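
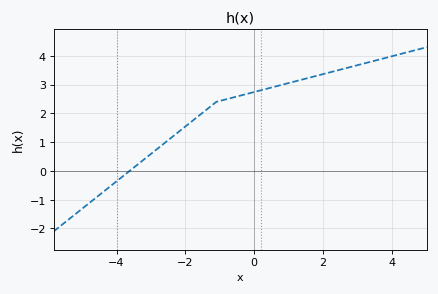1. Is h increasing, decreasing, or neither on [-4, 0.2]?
increasing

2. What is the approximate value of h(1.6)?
3.24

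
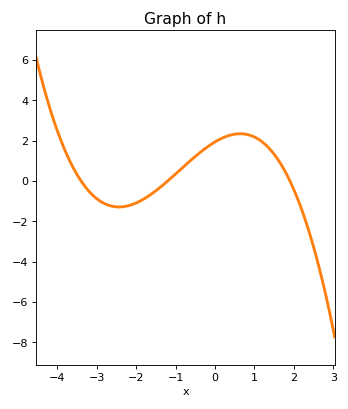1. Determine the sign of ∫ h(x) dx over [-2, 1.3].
positive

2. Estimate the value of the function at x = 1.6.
1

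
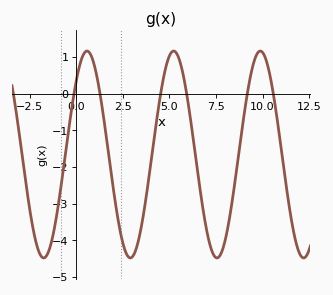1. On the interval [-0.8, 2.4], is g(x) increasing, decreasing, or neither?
neither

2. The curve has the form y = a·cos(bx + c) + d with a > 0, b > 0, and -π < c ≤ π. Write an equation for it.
y = 2.82cos(1.35x - 0.77) - 1.66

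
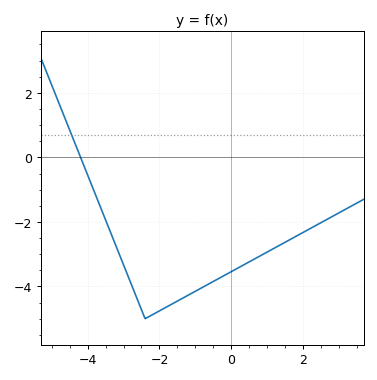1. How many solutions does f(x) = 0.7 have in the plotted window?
1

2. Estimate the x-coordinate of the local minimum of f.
-2.4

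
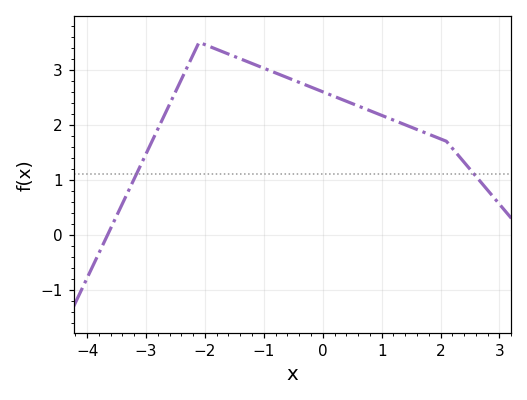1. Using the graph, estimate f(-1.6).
3.29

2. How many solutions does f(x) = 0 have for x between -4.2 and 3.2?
1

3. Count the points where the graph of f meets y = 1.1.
2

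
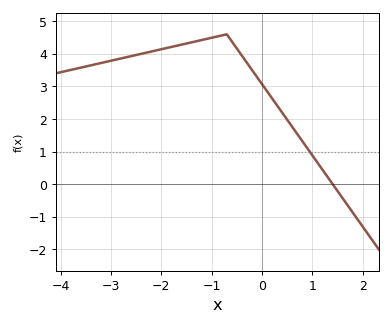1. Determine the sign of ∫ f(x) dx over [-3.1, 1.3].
positive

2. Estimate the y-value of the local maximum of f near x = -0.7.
4.6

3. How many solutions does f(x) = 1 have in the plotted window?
1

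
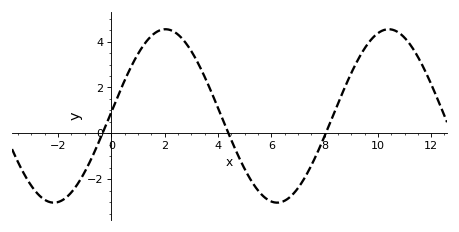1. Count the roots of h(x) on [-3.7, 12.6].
3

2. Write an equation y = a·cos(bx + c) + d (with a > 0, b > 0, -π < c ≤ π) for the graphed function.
y = 3.78cos(0.75x - 1.52) + 0.76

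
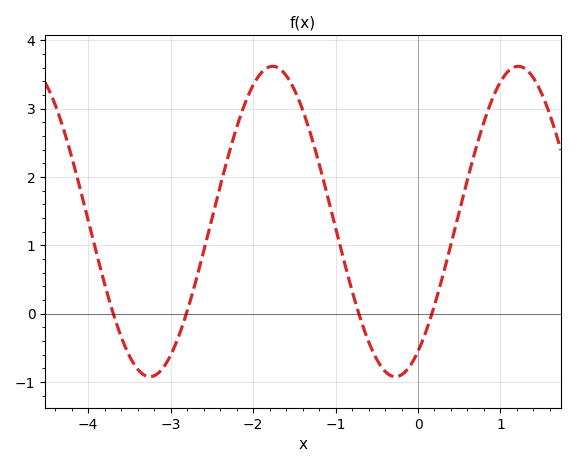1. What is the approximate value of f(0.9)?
3.1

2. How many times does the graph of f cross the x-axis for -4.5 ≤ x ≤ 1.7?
4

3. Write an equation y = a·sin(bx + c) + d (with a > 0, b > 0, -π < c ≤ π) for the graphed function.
y = 2.27sin(2.1x - 0.99) + 1.35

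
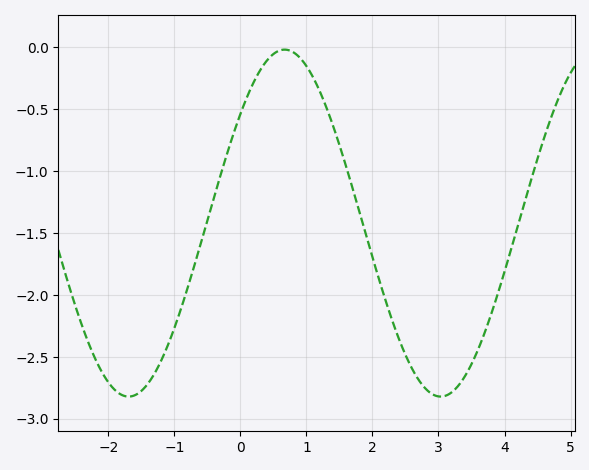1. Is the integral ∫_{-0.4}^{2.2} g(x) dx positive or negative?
negative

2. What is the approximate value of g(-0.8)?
-1.95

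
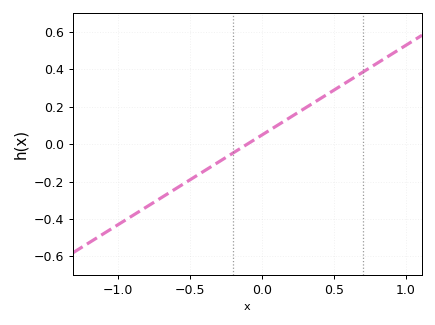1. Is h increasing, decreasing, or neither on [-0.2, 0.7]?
increasing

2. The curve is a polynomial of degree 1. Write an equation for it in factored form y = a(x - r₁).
y = 0.48(x + 0.1)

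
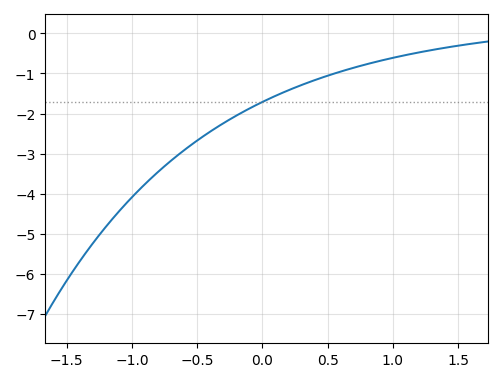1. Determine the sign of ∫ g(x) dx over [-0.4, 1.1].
negative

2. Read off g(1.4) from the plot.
-0.4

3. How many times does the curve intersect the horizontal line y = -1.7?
1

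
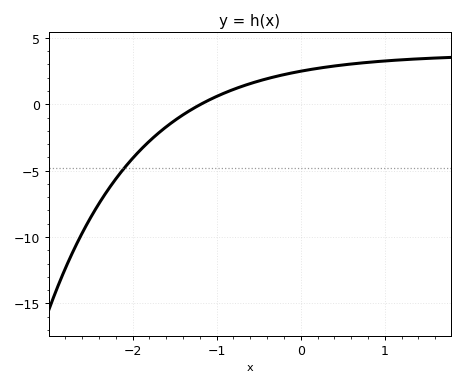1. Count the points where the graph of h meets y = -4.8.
1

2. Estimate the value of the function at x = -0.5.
2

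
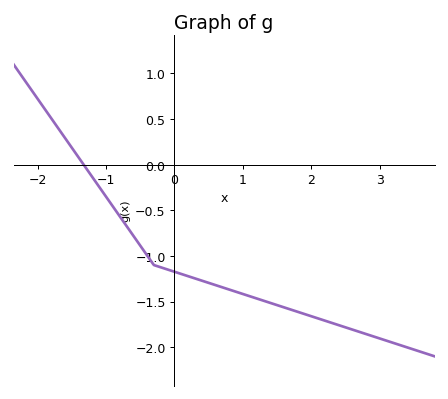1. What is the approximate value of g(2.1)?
-1.68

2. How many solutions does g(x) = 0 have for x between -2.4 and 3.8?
1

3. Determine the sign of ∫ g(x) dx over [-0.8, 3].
negative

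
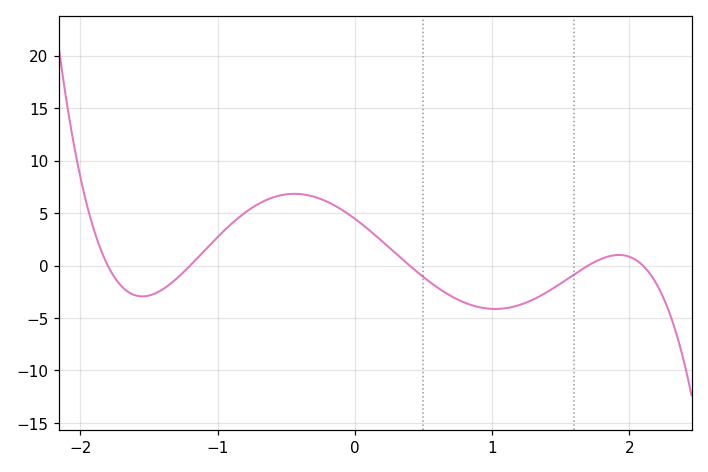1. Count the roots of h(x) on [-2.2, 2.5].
5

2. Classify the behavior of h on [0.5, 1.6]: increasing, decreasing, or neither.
neither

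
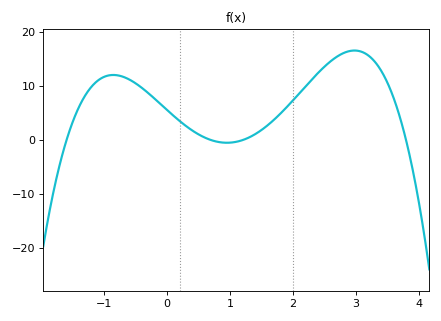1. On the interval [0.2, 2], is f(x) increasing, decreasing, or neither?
neither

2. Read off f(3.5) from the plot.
11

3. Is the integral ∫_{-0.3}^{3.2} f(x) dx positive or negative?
positive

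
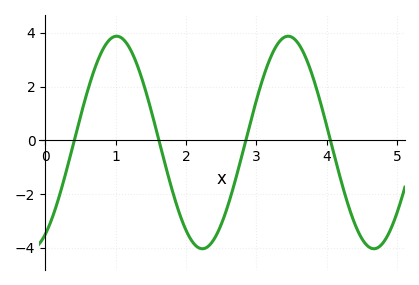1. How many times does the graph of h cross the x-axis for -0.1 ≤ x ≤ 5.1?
4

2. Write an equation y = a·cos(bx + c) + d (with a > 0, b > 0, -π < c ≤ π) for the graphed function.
y = 3.95cos(2.58x - 2.62) - 0.08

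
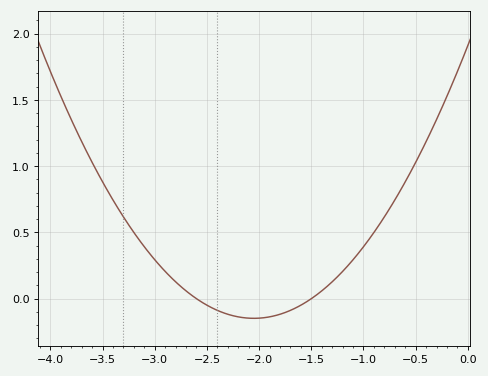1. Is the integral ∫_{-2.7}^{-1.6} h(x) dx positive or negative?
negative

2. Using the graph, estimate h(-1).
0.392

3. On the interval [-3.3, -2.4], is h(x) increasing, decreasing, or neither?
decreasing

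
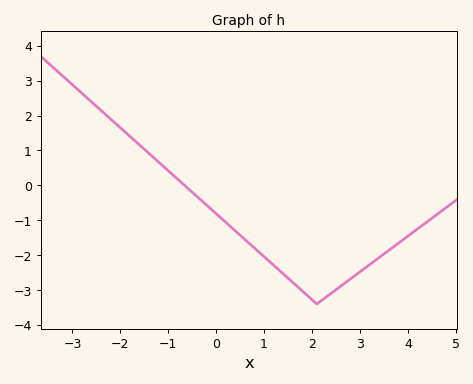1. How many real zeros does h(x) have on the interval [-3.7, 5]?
1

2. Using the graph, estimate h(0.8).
-1.8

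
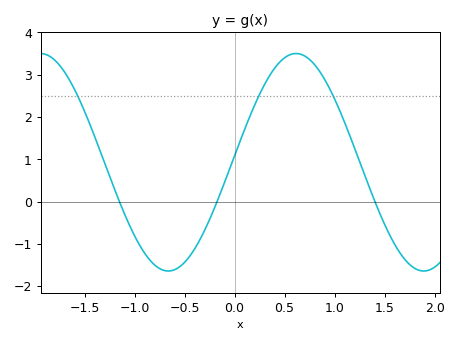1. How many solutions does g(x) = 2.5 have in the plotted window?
3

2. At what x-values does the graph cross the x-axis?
-1.15, -0.175, 1.4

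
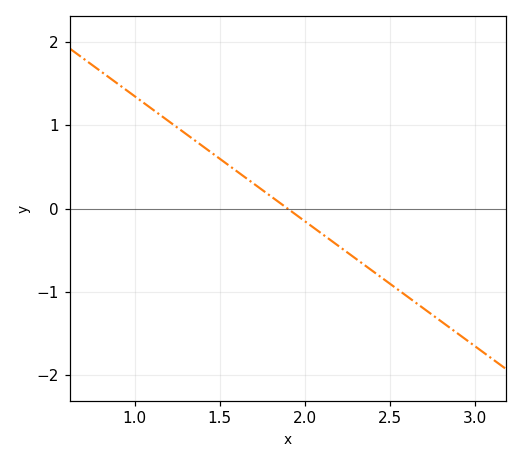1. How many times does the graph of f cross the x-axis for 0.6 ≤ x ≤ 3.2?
1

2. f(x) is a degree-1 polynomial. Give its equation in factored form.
y = -1.5(x - 1.9)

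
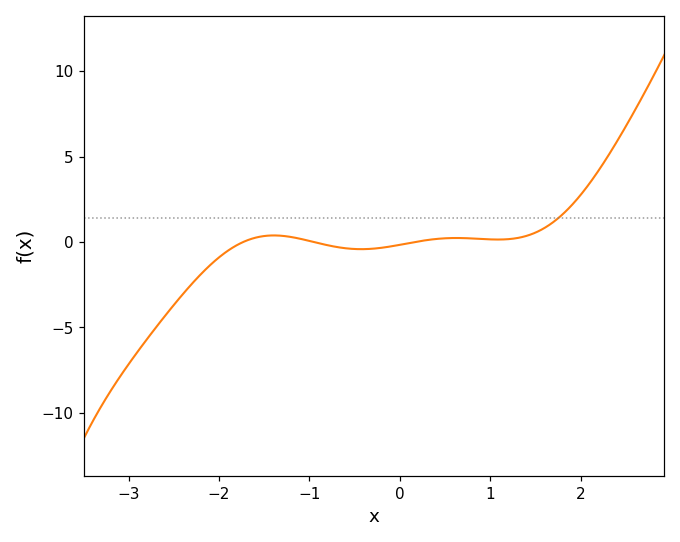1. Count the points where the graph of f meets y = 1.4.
1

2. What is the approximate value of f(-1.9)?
-0.502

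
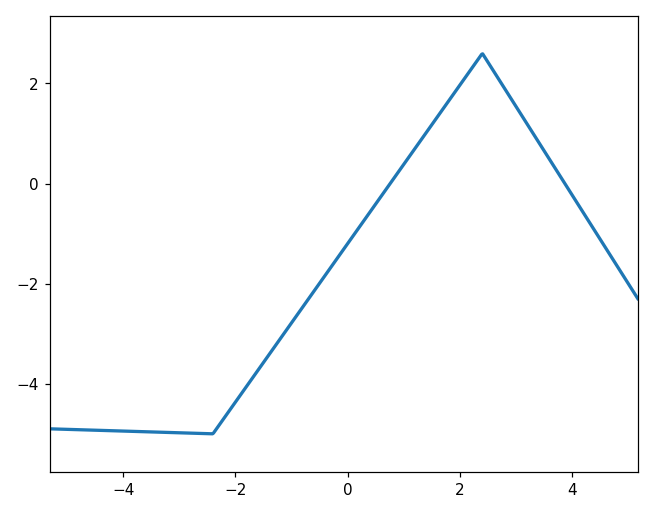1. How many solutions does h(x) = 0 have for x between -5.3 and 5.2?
2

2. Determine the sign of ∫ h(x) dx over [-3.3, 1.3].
negative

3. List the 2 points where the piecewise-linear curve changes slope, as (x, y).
(-2.4, -5); (2.4, 2.6)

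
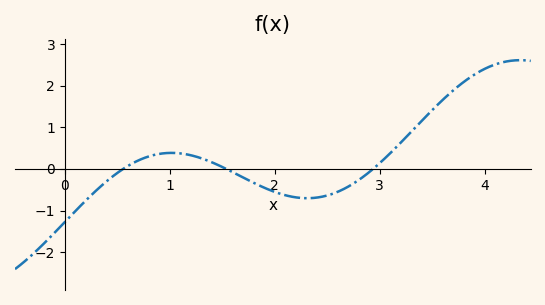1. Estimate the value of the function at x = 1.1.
0.373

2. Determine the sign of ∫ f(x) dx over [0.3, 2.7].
negative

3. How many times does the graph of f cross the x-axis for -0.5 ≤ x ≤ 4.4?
3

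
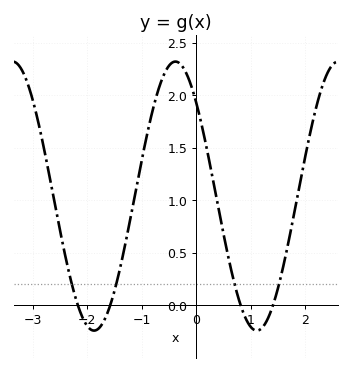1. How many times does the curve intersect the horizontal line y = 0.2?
4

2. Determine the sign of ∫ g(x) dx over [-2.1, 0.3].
positive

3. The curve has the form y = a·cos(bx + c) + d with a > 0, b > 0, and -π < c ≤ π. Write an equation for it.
y = 1.28cos(2.1x + 0.8) + 1.04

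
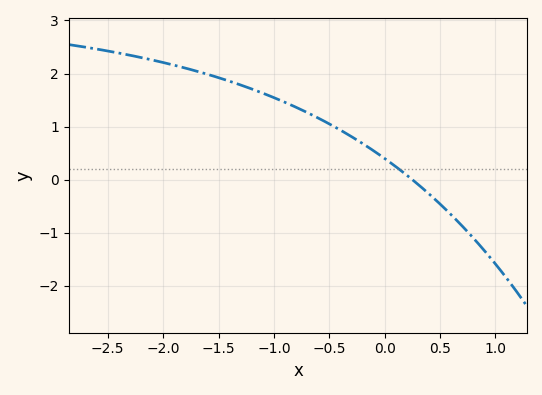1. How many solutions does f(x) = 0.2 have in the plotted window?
1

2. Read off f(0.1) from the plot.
0.247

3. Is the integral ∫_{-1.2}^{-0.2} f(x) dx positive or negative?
positive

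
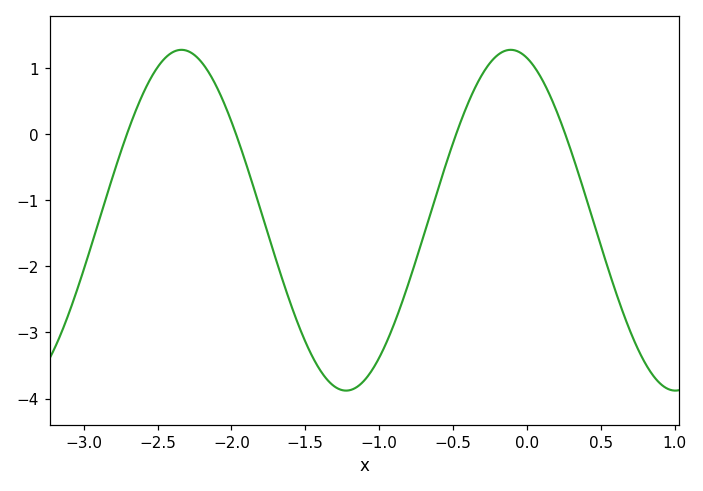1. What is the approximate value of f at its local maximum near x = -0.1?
1.28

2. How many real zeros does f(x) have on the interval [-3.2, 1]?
4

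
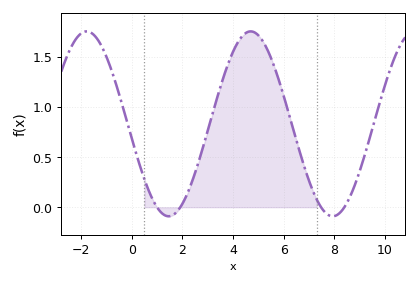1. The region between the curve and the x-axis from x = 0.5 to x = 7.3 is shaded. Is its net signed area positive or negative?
positive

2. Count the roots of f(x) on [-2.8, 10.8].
4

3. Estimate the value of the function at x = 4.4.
1.7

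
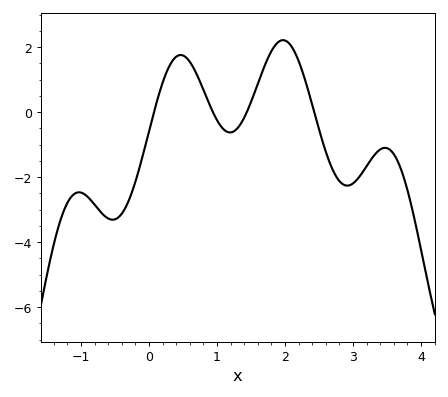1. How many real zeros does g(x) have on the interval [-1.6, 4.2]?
4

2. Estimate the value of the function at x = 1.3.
-0.4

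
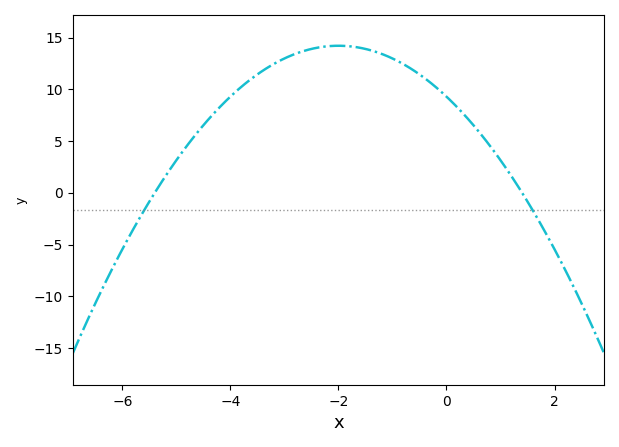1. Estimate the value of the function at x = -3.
13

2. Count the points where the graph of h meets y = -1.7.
2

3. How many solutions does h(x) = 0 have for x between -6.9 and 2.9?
2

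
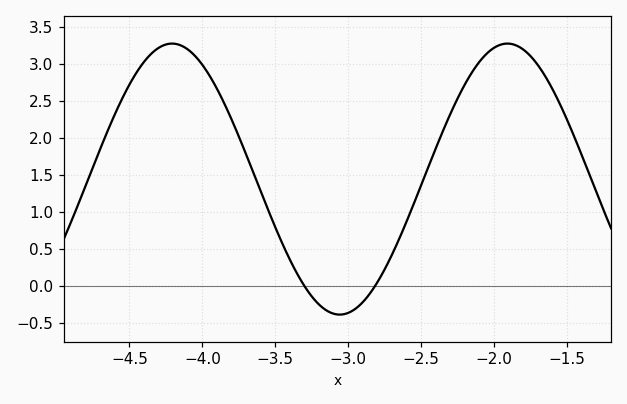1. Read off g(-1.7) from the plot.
3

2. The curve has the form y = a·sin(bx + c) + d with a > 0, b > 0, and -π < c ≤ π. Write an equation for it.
y = 1.83sin(2.73x + 0.492) + 1.45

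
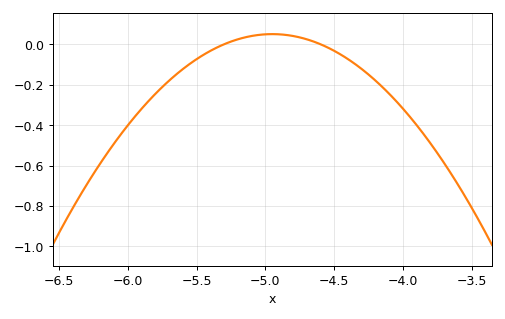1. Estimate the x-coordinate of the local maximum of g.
-4.95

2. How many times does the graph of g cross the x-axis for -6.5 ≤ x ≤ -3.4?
2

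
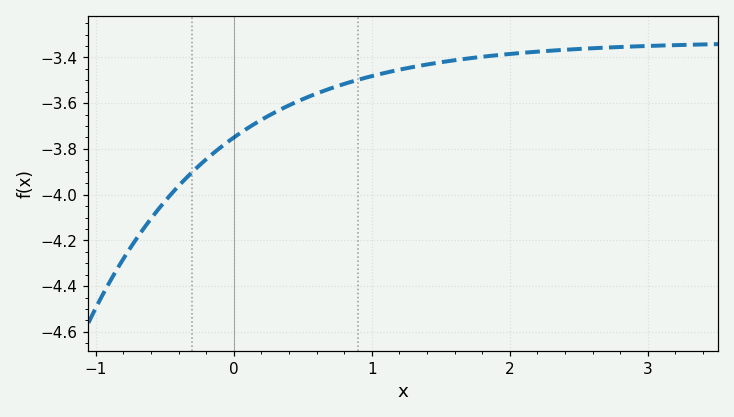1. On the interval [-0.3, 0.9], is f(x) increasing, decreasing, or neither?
increasing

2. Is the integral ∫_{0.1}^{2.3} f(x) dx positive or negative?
negative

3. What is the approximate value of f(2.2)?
-3.37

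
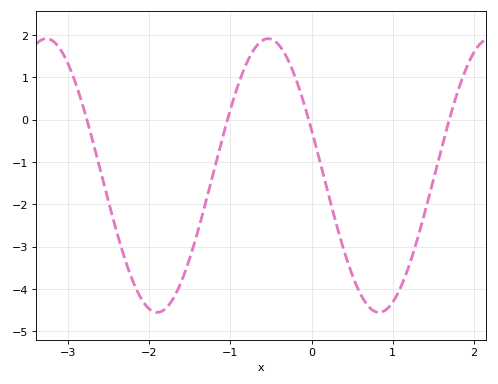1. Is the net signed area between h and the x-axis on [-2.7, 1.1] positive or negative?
negative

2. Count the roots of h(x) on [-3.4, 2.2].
4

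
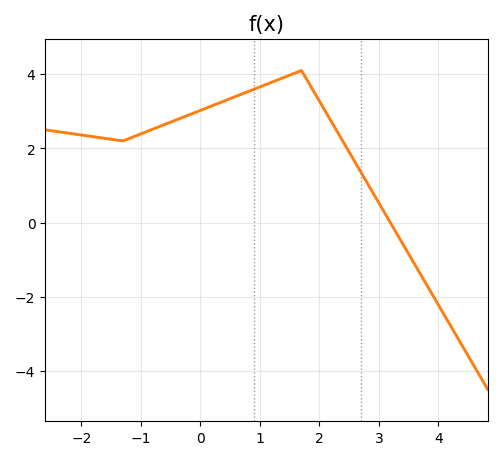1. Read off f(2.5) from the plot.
1.9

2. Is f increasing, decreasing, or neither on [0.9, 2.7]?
neither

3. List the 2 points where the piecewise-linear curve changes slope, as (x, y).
(-1.3, 2.2); (1.7, 4.1)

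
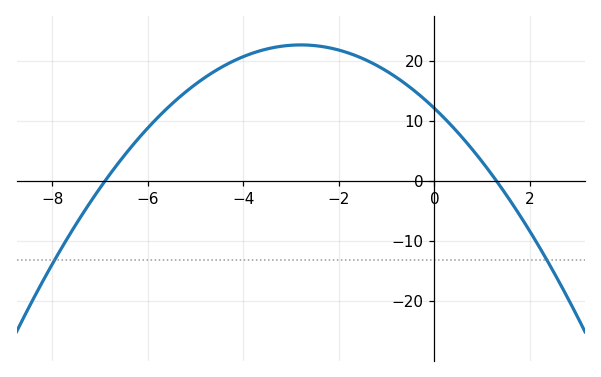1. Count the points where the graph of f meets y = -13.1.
2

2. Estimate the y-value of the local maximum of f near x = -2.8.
22.7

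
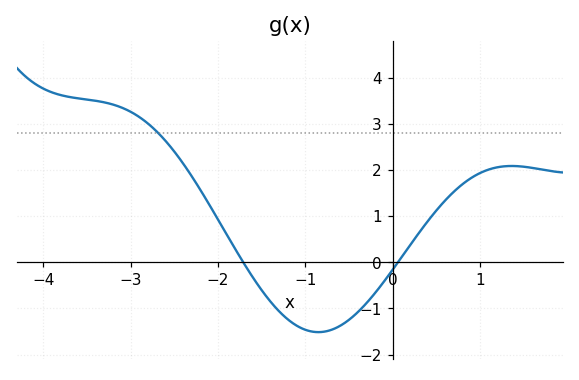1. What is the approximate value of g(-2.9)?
3.14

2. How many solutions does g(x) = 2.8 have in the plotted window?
1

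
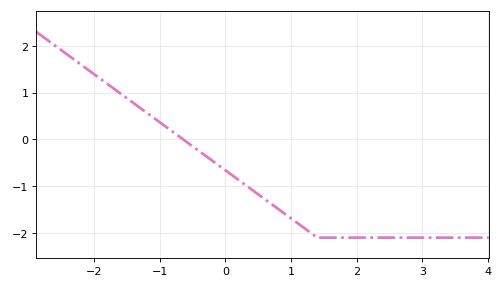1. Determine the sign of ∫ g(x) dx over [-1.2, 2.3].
negative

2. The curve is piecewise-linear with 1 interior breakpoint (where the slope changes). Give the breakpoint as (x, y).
(1.4, -2.1)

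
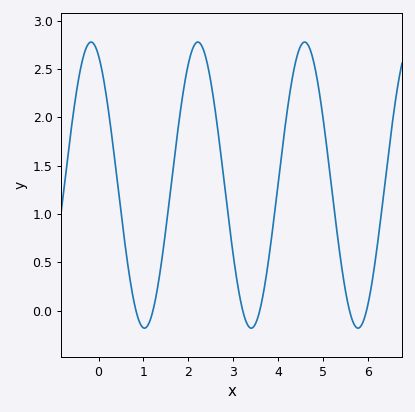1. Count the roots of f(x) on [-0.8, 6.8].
6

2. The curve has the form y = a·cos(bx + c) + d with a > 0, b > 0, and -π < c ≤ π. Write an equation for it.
y = 1.48cos(2.6x + 0.44) + 1.3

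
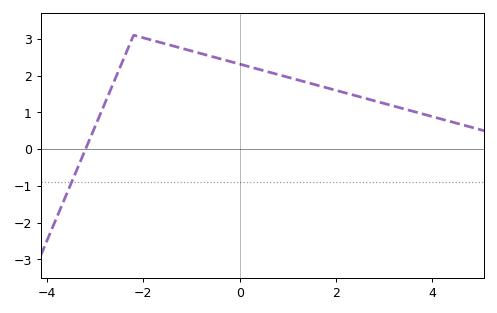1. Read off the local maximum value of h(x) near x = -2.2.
3.1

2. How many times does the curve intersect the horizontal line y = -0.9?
1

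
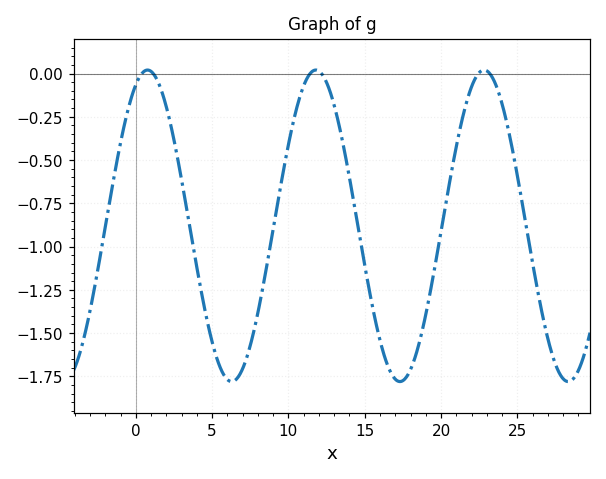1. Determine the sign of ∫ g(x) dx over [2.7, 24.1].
negative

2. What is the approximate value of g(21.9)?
-0.1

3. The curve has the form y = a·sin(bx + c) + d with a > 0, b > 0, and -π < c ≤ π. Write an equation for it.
y = 0.9sin(0.57x + 1.1) - 0.88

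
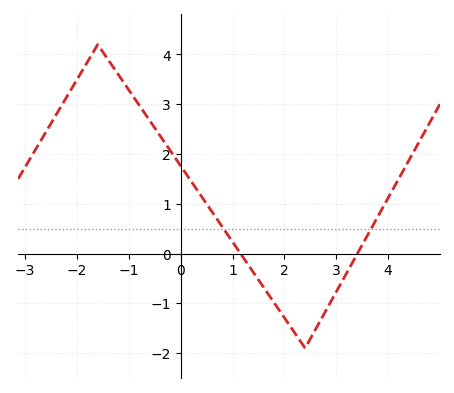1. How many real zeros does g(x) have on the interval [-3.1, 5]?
2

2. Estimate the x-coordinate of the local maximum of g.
-1.6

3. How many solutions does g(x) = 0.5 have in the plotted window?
2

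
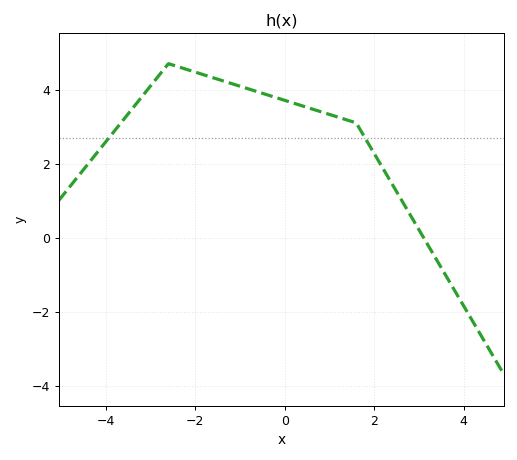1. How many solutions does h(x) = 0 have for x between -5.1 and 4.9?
1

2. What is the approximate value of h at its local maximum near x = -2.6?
4.6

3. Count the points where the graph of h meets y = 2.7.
2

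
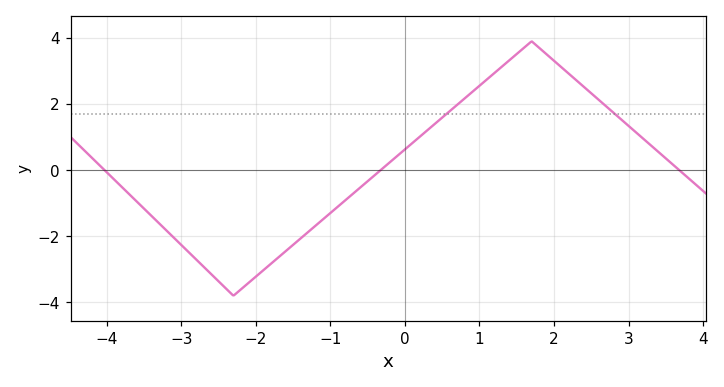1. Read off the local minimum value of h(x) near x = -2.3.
-3.8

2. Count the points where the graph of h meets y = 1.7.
2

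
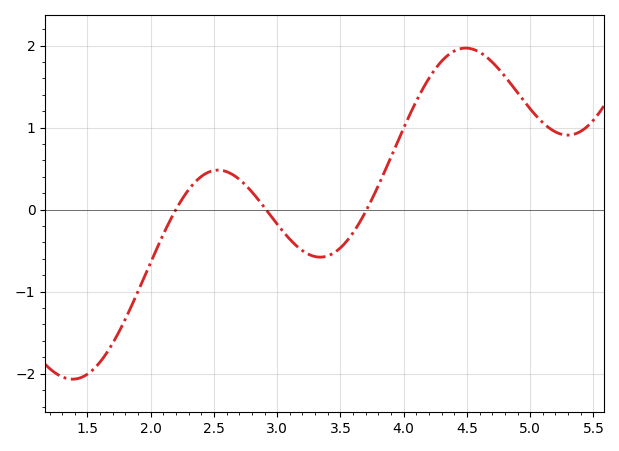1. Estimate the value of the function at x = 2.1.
-0.3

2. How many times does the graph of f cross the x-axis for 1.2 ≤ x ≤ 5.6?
3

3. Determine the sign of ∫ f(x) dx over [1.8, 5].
positive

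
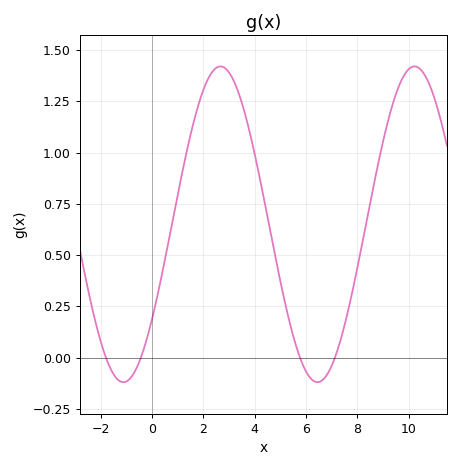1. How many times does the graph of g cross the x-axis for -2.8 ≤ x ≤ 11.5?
4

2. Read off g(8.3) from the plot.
0.624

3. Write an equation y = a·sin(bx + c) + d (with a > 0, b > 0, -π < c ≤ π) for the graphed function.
y = 0.77sin(0.83x - 0.64) + 0.65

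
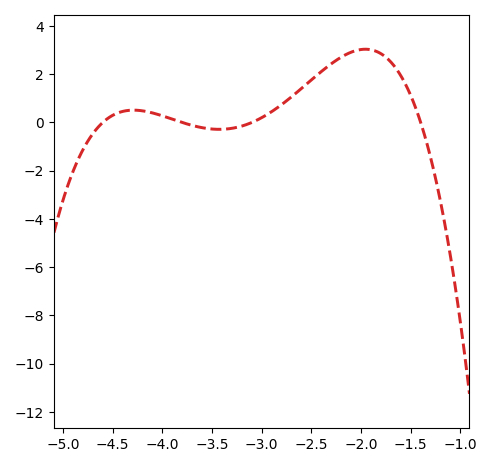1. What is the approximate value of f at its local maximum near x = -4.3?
0.6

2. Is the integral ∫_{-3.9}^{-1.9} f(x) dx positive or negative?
positive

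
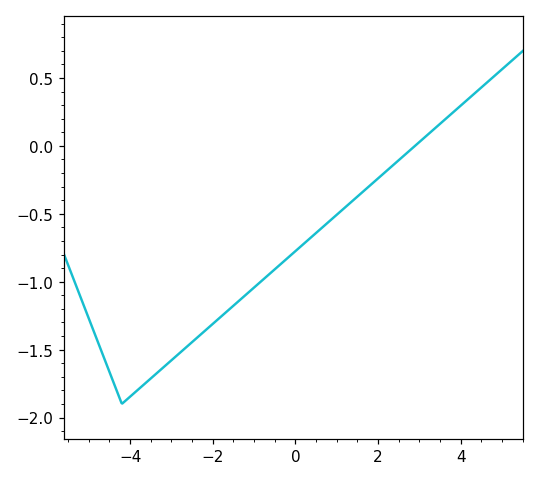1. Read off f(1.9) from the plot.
-0.266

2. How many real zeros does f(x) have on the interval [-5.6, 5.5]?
1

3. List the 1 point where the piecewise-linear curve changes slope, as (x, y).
(-4.2, -1.9)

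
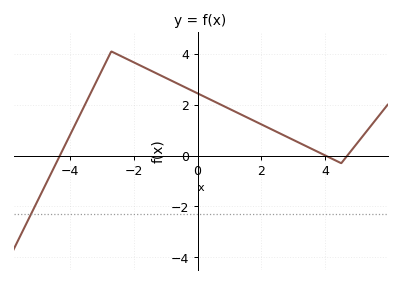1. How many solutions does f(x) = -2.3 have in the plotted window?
1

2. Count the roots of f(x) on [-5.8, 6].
3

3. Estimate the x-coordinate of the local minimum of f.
4.5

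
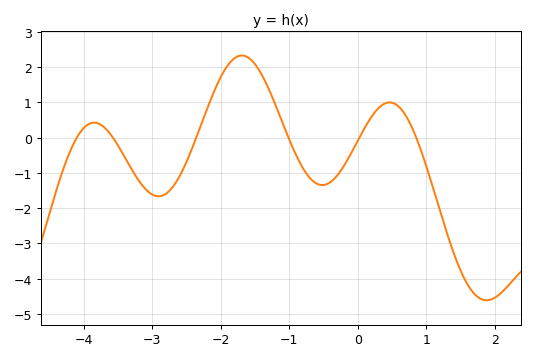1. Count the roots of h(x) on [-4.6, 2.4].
6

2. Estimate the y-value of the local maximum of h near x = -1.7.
2.3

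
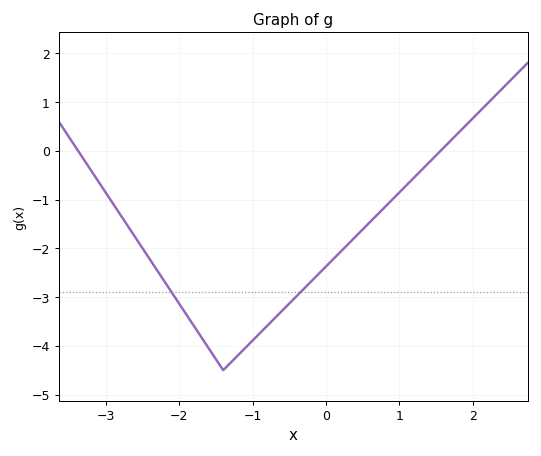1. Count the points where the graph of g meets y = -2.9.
2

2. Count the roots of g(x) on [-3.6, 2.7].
2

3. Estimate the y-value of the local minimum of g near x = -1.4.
-4.5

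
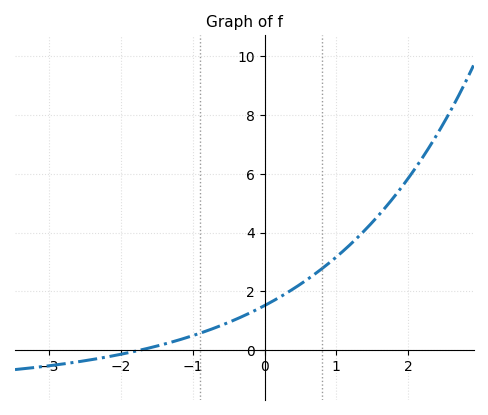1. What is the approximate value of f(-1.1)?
0.421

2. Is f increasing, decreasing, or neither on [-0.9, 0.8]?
increasing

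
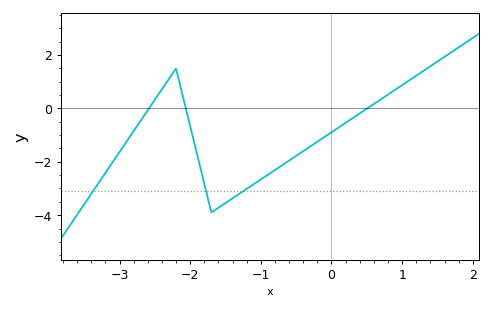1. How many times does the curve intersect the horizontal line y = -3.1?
3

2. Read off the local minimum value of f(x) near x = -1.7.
-3.9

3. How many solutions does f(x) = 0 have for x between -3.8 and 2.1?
3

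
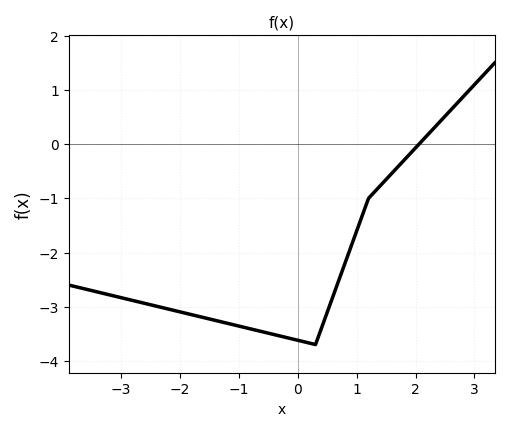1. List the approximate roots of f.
2.1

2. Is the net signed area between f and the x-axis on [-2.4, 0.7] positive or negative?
negative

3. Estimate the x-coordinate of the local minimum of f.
0.3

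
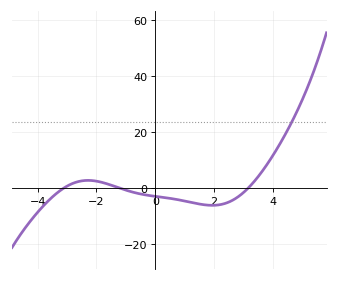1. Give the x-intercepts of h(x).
-3.2, -1.2, 3.2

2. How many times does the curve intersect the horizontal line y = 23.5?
1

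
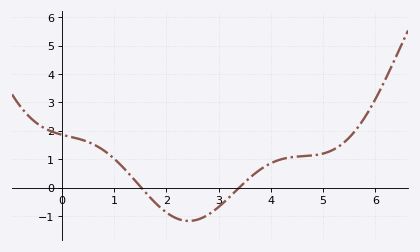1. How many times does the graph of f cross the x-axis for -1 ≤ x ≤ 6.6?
2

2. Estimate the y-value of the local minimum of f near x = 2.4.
-1.17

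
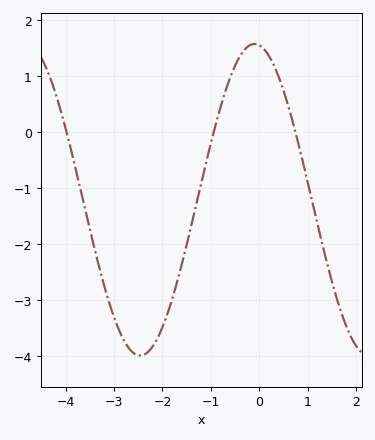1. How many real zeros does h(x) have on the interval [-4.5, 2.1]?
3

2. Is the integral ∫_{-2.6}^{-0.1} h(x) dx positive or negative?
negative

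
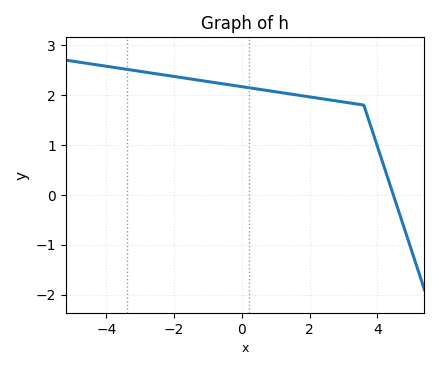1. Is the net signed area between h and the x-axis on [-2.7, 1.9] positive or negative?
positive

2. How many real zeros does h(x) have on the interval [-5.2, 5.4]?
1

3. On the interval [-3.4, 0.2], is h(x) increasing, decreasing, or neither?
decreasing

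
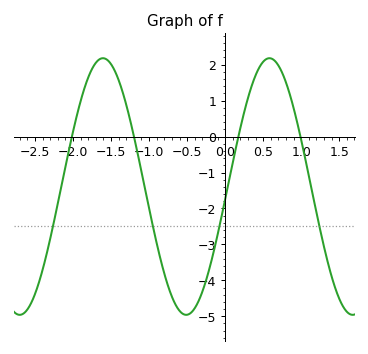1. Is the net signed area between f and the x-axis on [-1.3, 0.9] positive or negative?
negative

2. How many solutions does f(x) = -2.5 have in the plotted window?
4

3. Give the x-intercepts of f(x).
-2, -1.2, 0.2, 1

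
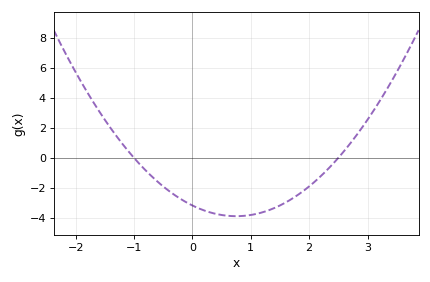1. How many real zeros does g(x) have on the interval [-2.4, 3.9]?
2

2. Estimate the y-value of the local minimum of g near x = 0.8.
-3.89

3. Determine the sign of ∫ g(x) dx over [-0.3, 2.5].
negative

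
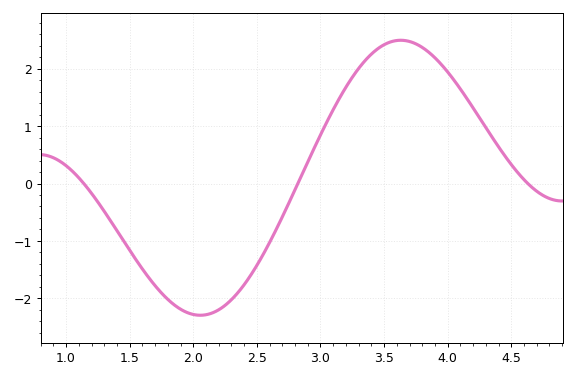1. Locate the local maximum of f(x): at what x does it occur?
3.6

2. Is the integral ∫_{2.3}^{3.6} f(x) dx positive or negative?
positive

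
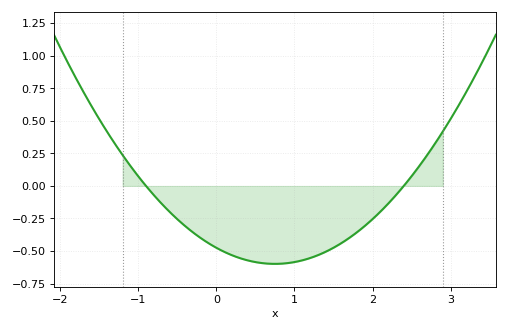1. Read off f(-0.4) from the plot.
-0.308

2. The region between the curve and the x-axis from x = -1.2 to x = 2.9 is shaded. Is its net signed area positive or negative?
negative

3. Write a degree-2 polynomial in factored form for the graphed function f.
y = 0.22(x + 0.9)(x - 2.4)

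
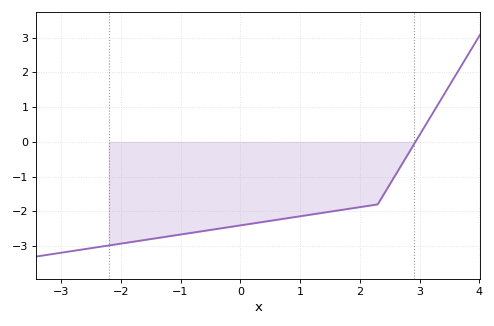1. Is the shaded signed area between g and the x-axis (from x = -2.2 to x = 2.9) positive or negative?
negative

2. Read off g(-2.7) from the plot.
-3.11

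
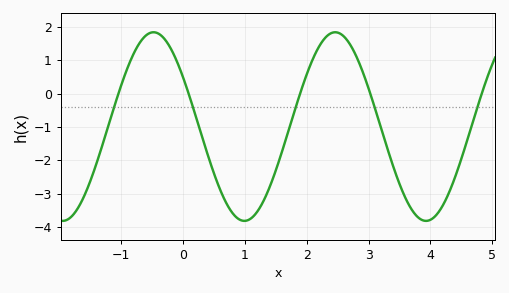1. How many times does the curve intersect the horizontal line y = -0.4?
5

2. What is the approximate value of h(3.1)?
-0.426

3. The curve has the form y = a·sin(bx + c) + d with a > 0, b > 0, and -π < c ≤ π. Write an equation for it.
y = 2.83sin(2.14x + 2.59) - 0.99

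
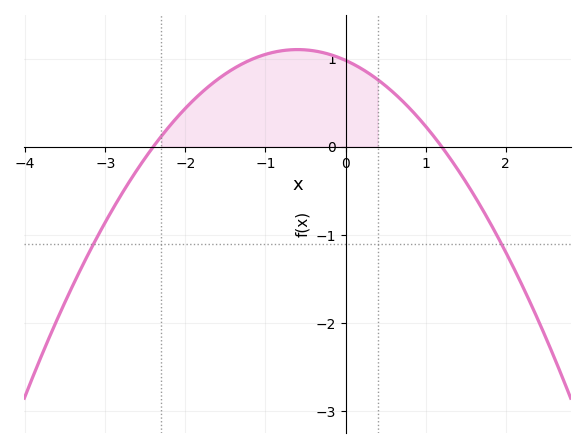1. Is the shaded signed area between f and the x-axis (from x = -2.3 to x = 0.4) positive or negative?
positive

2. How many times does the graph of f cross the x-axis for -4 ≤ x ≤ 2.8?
2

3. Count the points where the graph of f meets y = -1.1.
2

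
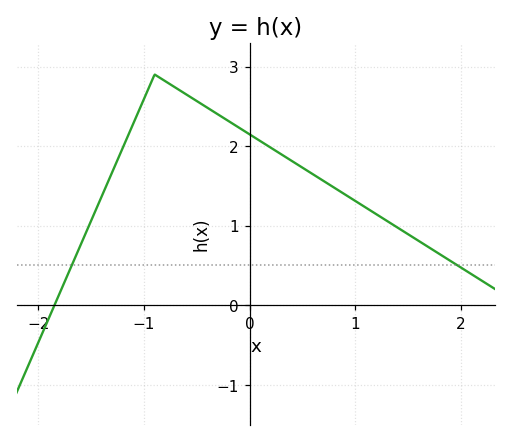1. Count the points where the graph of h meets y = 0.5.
2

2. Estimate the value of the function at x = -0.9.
2.9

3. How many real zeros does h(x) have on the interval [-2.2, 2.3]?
1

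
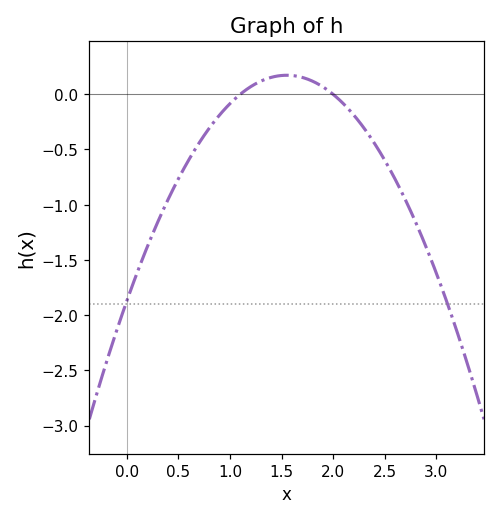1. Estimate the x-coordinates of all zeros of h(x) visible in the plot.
1.1, 2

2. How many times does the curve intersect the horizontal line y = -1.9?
2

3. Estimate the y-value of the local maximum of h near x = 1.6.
0.172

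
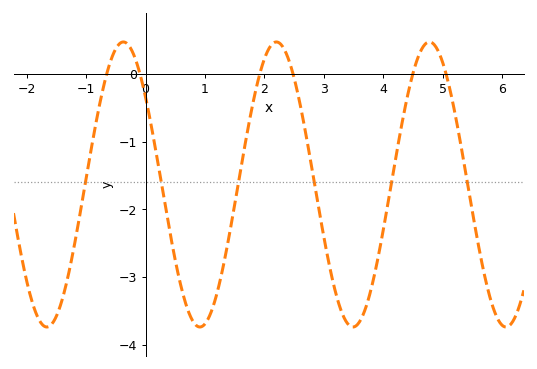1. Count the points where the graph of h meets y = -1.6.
6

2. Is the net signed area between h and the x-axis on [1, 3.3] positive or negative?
negative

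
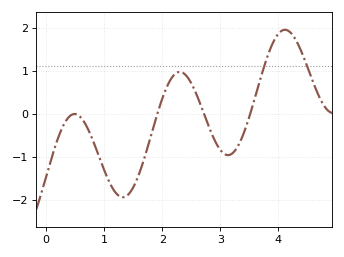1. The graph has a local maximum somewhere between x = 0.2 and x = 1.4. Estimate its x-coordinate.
0.491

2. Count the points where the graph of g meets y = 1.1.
2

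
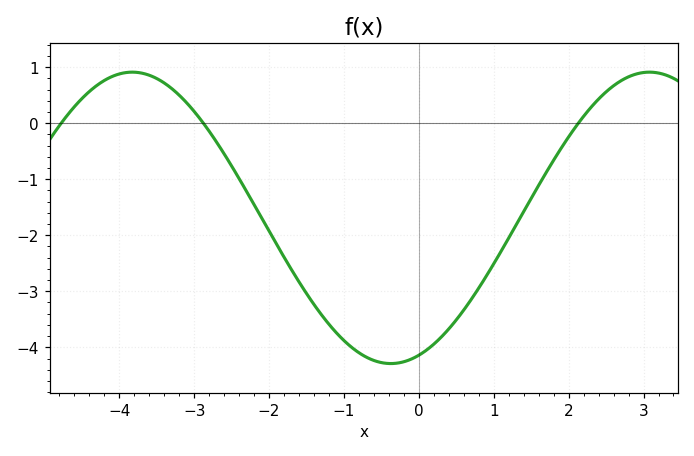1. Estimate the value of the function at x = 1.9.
-0.448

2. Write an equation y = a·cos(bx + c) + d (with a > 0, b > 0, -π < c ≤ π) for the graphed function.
y = 2.6cos(0.91x - 2.8) - 1.69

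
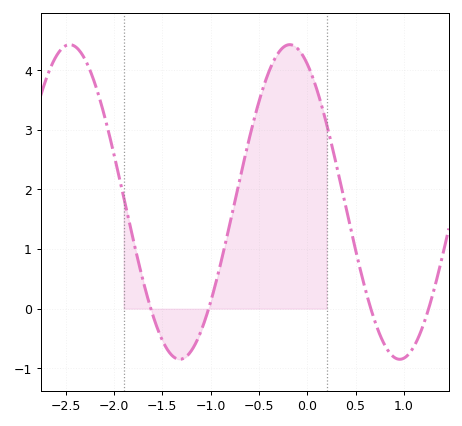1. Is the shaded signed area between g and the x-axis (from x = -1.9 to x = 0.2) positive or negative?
positive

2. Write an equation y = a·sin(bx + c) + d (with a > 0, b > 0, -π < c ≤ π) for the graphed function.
y = 2.64sin(2.8x + 2.1) + 1.79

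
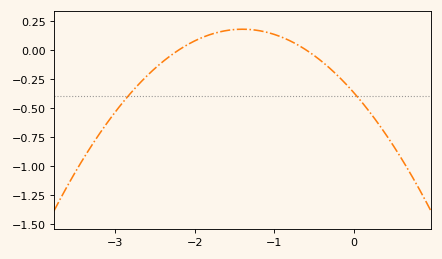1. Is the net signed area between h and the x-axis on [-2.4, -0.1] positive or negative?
positive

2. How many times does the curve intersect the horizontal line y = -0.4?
2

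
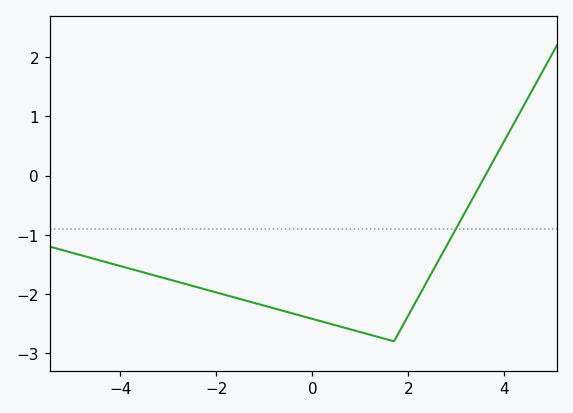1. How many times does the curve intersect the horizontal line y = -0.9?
1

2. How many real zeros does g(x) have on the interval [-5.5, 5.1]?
1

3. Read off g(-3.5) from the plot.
-1.64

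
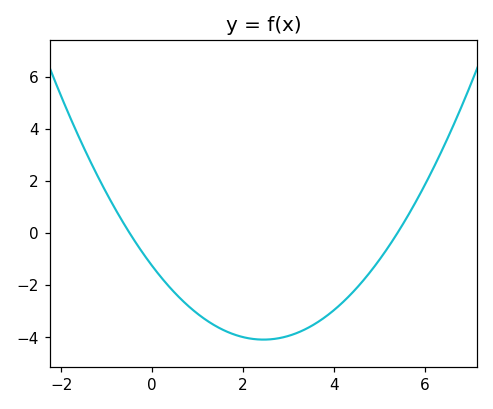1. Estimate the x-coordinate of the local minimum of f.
2.45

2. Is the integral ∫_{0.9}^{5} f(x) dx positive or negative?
negative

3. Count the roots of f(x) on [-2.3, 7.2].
2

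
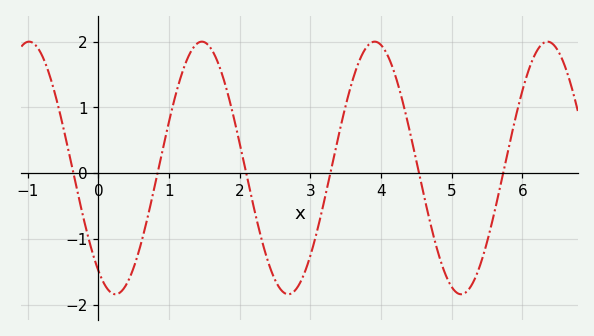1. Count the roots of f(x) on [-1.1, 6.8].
6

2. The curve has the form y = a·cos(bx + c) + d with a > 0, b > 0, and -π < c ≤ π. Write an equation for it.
y = 1.92cos(2.57x + 2.52) + 0.08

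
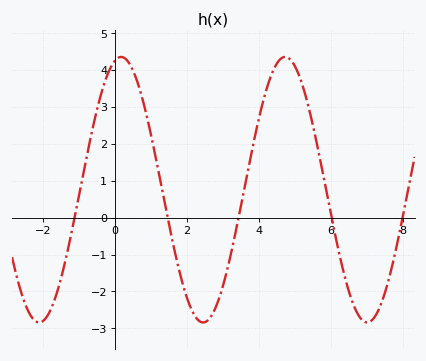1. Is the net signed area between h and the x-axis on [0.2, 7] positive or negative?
positive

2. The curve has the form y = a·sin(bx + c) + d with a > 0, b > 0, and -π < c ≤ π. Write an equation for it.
y = 3.6sin(1.38x + 1.33) + 0.76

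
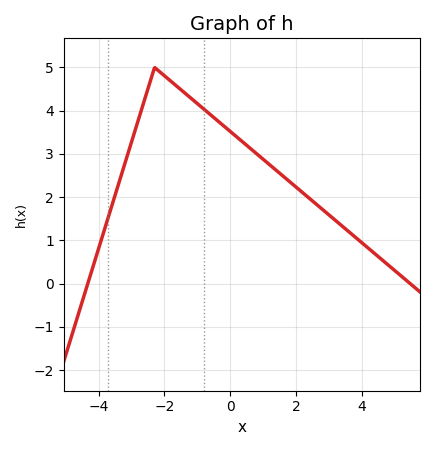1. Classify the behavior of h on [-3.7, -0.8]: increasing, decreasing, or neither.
neither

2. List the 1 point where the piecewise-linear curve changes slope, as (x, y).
(-2.3, 5)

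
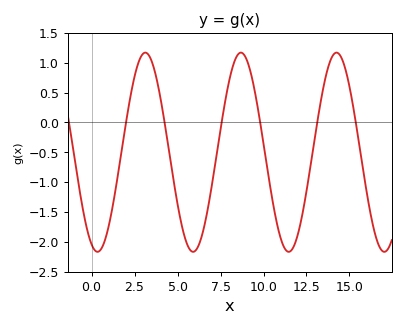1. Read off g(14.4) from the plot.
1.15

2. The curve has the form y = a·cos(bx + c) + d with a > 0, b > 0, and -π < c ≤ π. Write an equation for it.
y = 1.67cos(1.1x + 2.8) - 0.5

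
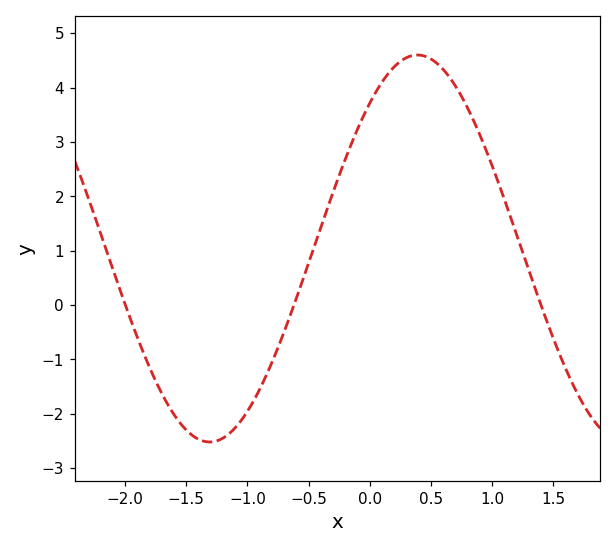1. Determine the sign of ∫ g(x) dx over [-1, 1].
positive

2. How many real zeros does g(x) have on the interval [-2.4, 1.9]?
3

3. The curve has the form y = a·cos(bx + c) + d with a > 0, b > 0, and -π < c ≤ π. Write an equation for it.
y = 3.56cos(1.9x - 0.72) + 1.04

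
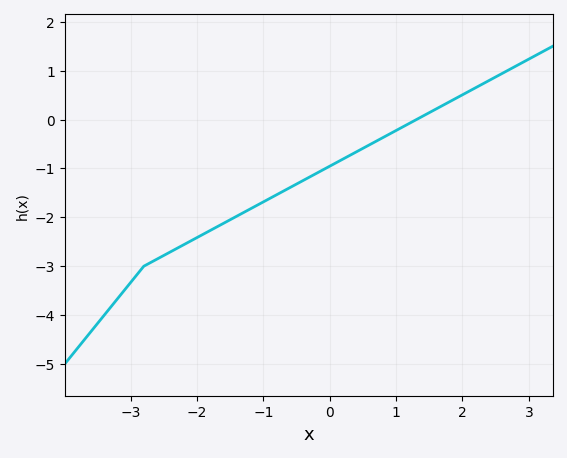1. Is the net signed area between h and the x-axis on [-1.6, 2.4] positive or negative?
negative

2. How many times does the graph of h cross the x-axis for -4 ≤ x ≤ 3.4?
1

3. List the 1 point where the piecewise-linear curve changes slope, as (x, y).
(-2.8, -3)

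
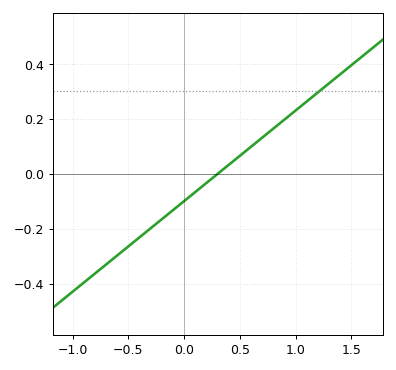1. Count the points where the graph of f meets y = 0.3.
1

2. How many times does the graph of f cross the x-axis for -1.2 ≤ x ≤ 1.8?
1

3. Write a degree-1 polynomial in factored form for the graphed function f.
y = 0.33(x - 0.3)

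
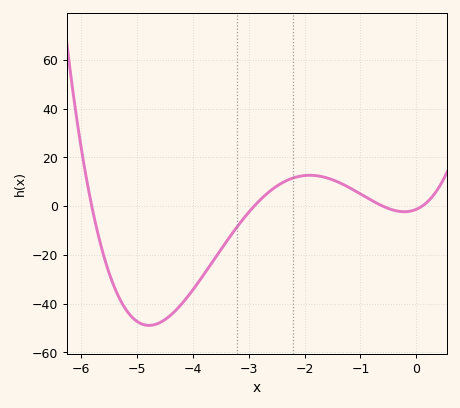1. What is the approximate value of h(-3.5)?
-18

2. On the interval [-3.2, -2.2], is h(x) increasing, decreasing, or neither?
increasing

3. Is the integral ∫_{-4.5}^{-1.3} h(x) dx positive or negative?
negative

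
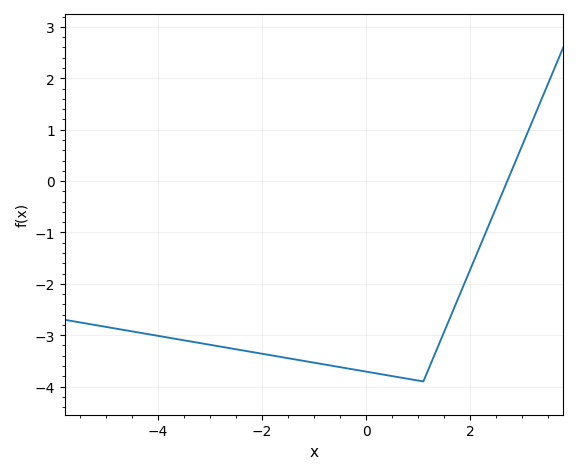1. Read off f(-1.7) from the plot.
-3.4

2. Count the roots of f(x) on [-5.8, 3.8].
1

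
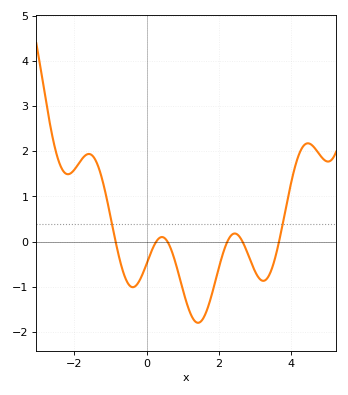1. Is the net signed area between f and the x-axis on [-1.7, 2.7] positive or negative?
negative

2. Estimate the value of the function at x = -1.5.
1.91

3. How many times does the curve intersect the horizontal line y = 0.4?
2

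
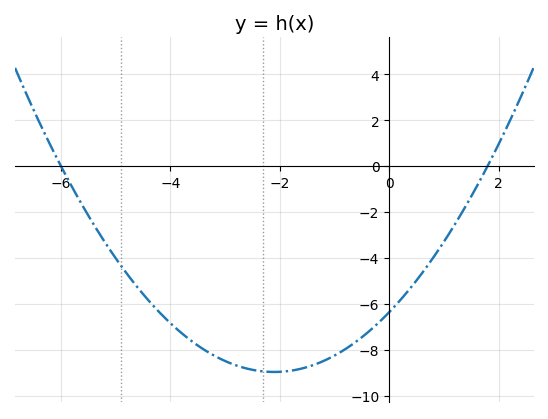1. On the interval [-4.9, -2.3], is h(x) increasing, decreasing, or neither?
decreasing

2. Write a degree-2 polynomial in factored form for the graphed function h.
y = 0.59(x + 6)(x - 1.8)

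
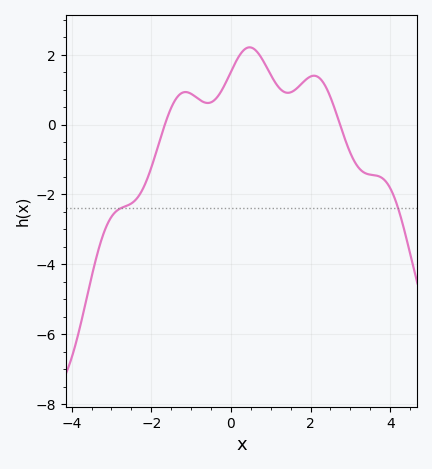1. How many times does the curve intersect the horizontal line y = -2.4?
2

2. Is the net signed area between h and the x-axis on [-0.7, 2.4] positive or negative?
positive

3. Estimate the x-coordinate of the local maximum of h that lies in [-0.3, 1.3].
0.4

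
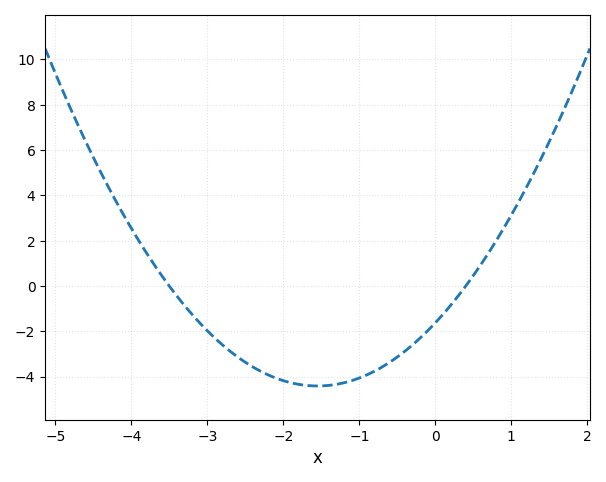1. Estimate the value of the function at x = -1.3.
-4.4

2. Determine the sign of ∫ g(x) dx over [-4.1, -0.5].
negative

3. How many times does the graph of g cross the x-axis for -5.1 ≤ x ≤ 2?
2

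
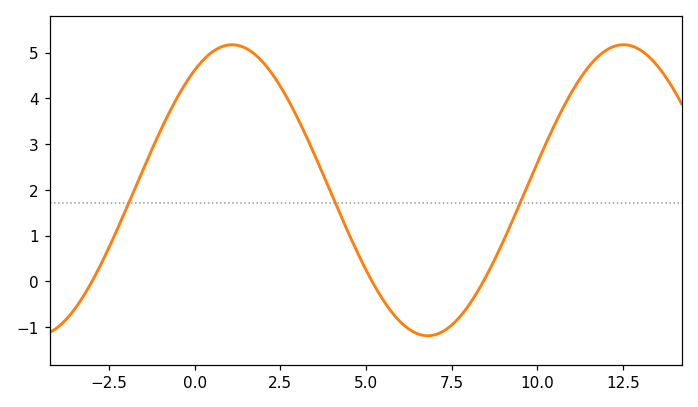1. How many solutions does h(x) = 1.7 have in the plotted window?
3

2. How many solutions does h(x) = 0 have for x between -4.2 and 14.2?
3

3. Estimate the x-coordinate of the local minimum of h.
7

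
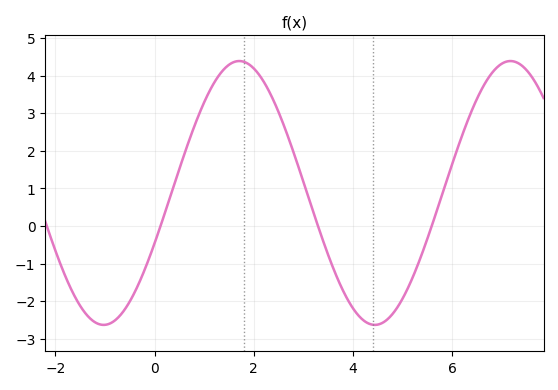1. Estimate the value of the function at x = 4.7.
-2.5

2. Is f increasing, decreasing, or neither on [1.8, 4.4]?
decreasing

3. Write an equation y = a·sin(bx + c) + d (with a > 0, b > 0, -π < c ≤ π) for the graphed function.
y = 3.51sin(1.1x - 0.39) + 0.88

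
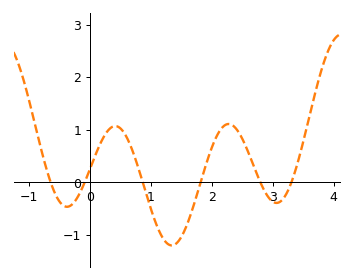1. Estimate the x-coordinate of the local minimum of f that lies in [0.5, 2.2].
1.34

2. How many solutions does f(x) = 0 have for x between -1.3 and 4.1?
6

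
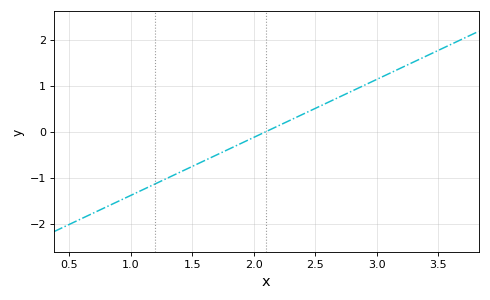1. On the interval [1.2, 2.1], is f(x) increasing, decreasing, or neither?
increasing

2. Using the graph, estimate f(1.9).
-0.3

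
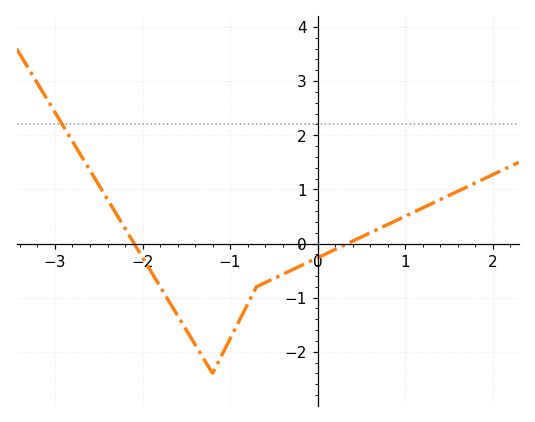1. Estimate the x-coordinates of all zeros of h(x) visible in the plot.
-2.1, 0.3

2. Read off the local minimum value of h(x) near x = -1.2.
-2.4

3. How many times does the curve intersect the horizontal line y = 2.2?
1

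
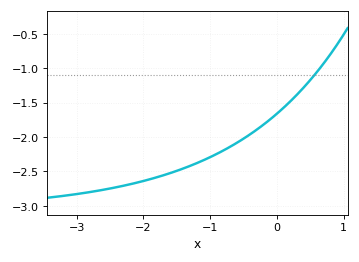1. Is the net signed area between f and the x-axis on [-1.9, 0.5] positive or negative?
negative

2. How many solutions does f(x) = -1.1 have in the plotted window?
1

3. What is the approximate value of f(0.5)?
-1.17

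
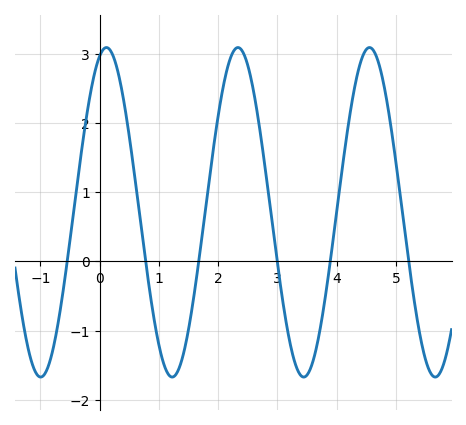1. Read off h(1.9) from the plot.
1.51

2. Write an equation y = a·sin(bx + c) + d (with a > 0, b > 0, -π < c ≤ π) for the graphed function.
y = 2.38sin(2.83x + 1.25) + 0.71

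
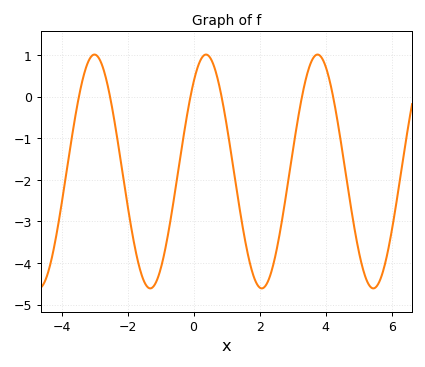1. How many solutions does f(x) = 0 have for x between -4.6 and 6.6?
6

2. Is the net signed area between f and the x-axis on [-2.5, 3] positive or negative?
negative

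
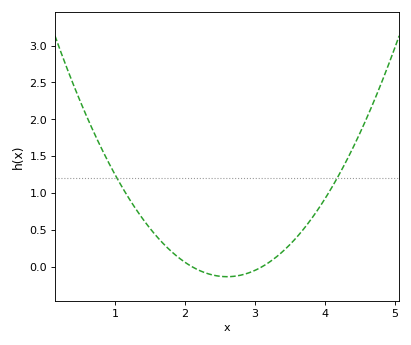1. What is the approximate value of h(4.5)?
1.8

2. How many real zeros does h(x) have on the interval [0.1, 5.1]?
2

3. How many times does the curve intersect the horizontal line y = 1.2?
2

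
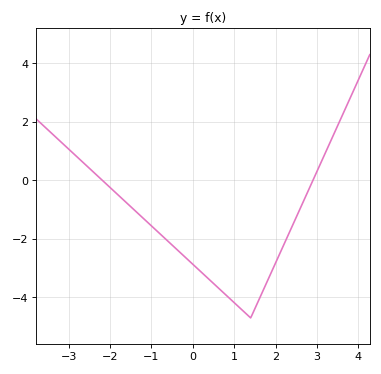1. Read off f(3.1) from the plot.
0.614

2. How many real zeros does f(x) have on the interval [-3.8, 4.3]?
2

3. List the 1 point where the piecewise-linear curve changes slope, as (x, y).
(1.4, -4.7)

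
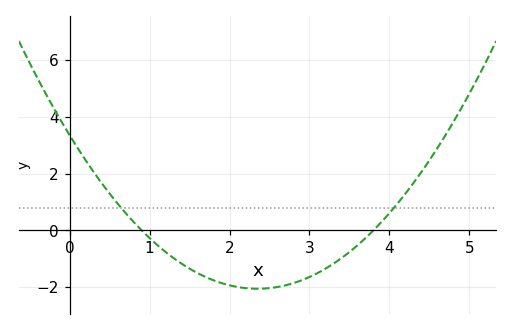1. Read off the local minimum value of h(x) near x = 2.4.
-2.06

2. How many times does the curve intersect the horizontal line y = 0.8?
2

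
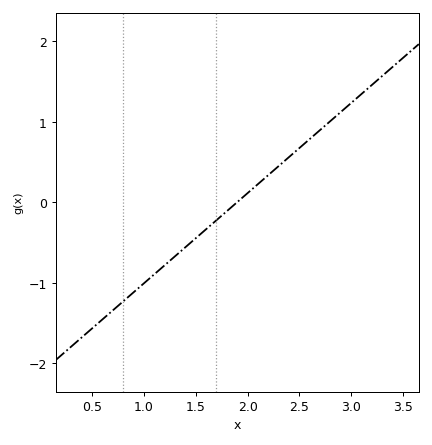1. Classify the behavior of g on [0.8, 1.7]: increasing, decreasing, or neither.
increasing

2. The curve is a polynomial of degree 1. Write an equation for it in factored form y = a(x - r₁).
y = 1.12(x - 1.9)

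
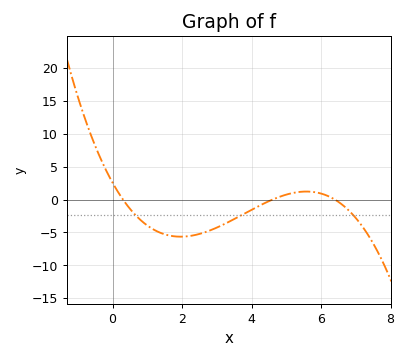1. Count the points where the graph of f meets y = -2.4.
3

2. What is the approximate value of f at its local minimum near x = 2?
-5.5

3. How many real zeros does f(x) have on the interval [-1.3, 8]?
3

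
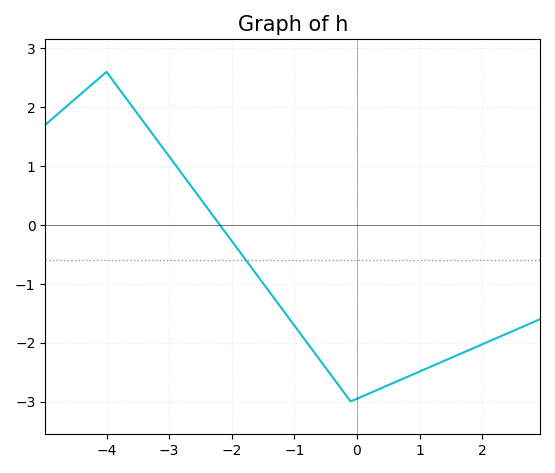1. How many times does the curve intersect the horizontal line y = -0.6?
1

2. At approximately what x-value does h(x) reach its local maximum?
-4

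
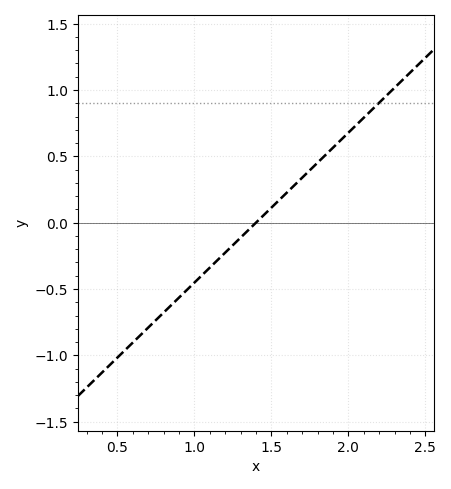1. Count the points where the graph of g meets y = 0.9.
1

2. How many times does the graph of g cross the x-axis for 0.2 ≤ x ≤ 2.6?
1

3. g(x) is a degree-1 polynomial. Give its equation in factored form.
y = 1.13(x - 1.4)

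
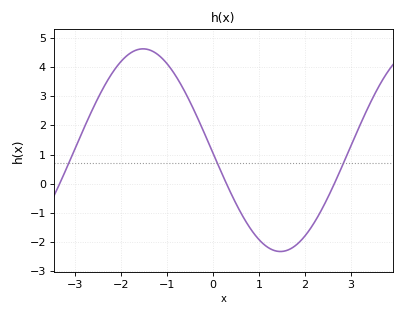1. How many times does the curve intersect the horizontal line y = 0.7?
3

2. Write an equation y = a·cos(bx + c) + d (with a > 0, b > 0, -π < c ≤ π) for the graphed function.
y = 3.47cos(1.05x + 1.6) + 1.15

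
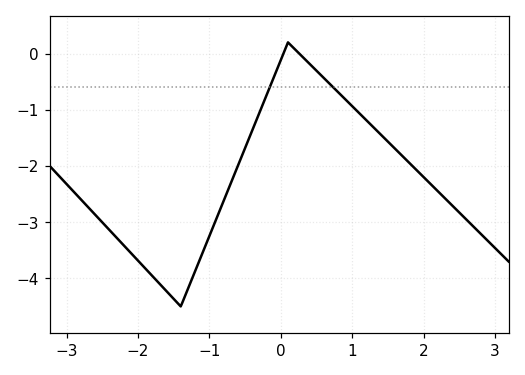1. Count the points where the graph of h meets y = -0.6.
2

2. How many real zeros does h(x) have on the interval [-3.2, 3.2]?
2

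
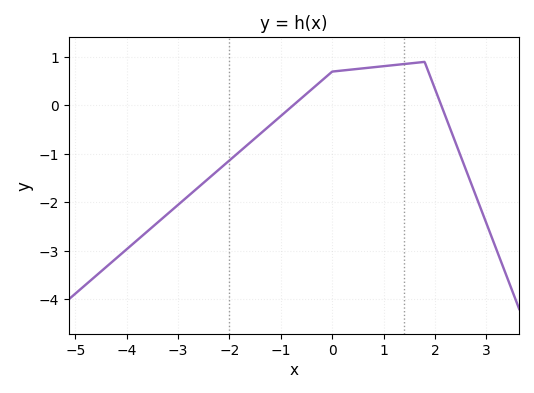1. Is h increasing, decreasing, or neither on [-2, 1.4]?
increasing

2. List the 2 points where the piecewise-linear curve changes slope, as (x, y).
(0, 0.7); (1.8, 0.9)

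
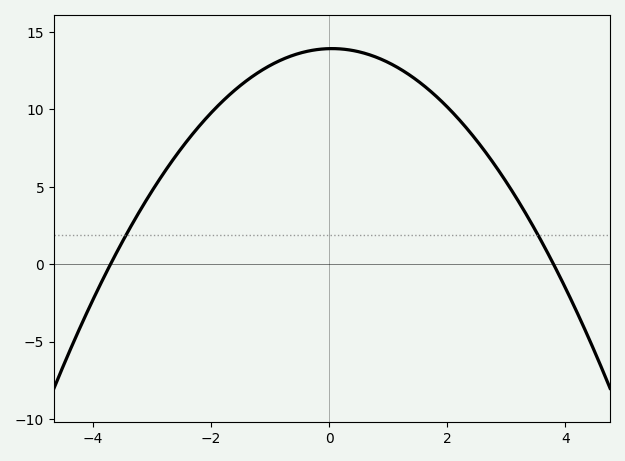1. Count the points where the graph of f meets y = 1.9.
2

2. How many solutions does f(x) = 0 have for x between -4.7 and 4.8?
2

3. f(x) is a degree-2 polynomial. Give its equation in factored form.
y = -0.99(x + 3.7)(x - 3.8)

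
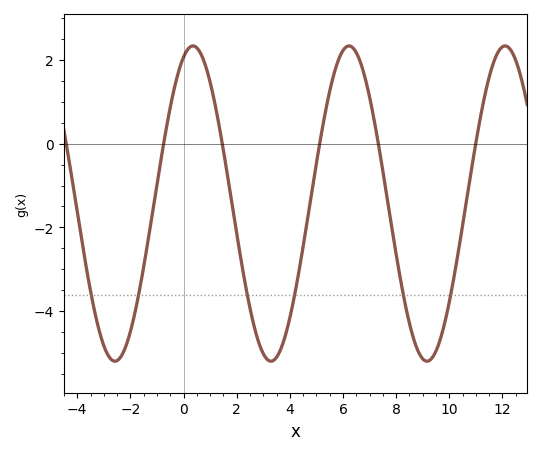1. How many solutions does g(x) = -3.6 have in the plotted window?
6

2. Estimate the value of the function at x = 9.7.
-4.6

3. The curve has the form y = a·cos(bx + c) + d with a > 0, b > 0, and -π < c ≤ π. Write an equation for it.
y = 3.76cos(1.1x - 0.38) - 1.43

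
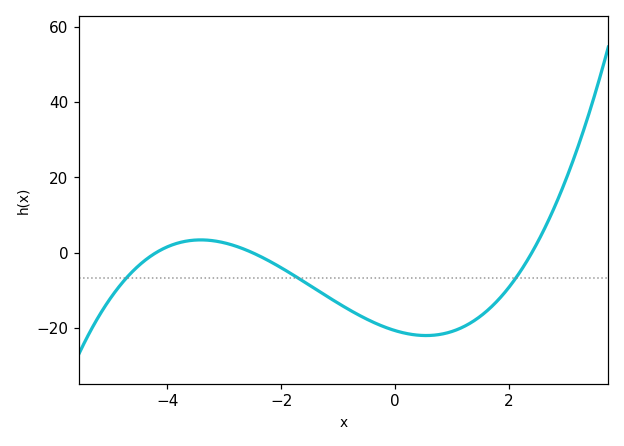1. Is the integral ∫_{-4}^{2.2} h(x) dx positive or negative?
negative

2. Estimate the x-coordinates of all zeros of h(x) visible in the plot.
-4.2, -2.5, 2.4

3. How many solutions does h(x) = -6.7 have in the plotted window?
3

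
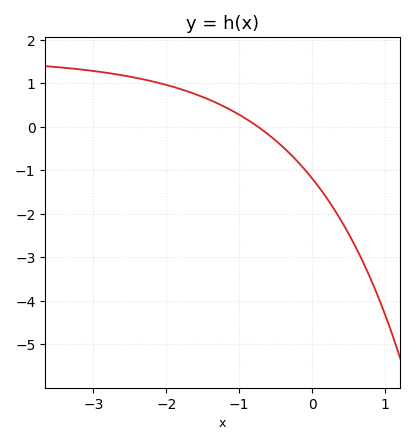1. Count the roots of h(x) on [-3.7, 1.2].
1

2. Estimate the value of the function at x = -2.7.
1.21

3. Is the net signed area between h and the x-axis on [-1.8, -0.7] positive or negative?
positive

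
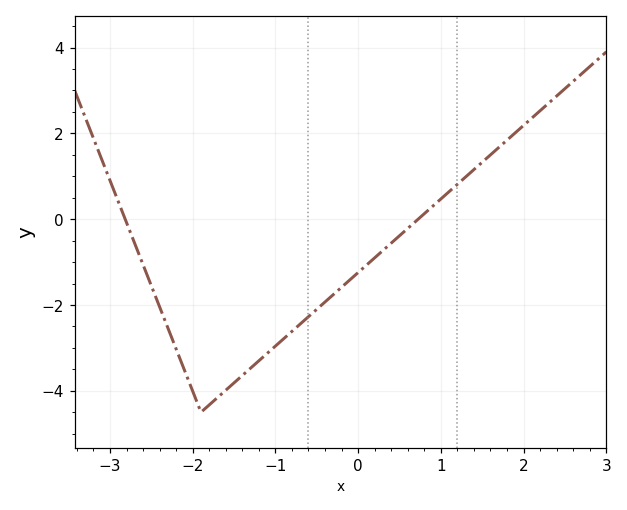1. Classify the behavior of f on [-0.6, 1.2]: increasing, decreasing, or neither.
increasing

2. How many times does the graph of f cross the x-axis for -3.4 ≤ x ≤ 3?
2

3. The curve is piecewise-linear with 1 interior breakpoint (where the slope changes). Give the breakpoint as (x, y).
(-1.9, -4.5)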